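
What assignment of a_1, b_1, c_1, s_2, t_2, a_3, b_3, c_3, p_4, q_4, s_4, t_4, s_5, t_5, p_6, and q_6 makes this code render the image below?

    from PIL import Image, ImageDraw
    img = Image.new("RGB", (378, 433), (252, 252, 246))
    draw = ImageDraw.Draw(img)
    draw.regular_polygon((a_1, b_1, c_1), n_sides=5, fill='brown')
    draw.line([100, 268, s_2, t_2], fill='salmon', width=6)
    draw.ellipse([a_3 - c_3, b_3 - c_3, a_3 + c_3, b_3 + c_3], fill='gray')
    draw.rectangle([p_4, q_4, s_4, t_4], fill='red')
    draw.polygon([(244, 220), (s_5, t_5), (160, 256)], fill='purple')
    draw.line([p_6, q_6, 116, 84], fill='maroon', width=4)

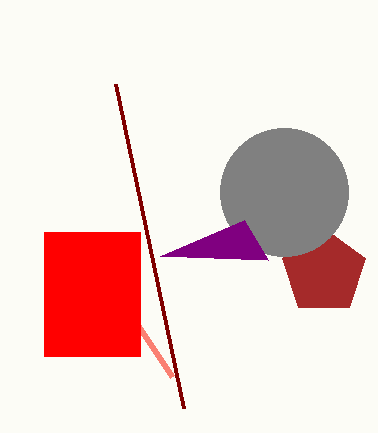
a_1 = 324
b_1 = 272
c_1 = 44
s_2 = 172
t_2 = 376
a_3 = 284
b_3 = 192
c_3 = 64
p_4 = 44
q_4 = 232
s_4 = 140
t_4 = 356
s_5 = 268
t_5 = 260
p_6 = 184
q_6 = 408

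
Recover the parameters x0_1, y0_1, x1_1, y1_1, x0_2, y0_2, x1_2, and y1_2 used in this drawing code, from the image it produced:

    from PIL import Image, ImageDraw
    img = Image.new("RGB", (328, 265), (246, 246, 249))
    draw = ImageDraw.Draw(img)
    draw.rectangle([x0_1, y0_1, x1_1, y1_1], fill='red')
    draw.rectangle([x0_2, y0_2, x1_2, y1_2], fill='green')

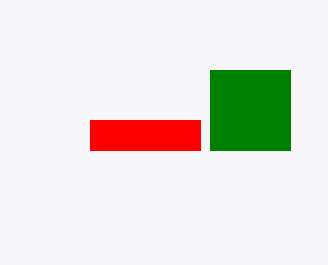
x0_1 = 90
y0_1 = 120
x1_1 = 200
y1_1 = 150
x0_2 = 210
y0_2 = 70
x1_2 = 290
y1_2 = 150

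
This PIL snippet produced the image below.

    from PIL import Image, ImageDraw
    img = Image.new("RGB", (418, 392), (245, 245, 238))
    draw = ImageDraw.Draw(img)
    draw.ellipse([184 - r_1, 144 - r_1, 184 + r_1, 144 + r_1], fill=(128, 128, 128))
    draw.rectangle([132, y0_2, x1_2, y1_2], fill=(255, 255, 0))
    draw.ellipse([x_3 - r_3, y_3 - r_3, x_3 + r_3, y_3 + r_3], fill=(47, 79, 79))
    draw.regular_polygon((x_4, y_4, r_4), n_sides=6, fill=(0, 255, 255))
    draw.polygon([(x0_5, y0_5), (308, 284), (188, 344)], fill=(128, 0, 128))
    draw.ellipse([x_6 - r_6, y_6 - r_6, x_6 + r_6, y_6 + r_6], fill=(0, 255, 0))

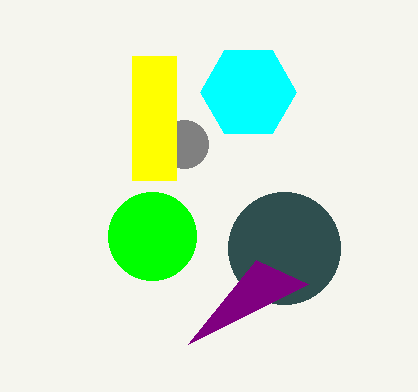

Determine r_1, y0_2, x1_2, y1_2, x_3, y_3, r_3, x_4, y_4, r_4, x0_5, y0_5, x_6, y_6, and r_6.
r_1 = 24
y0_2 = 56
x1_2 = 176
y1_2 = 180
x_3 = 284
y_3 = 248
r_3 = 56
x_4 = 248
y_4 = 92
r_4 = 48
x0_5 = 256
y0_5 = 260
x_6 = 152
y_6 = 236
r_6 = 44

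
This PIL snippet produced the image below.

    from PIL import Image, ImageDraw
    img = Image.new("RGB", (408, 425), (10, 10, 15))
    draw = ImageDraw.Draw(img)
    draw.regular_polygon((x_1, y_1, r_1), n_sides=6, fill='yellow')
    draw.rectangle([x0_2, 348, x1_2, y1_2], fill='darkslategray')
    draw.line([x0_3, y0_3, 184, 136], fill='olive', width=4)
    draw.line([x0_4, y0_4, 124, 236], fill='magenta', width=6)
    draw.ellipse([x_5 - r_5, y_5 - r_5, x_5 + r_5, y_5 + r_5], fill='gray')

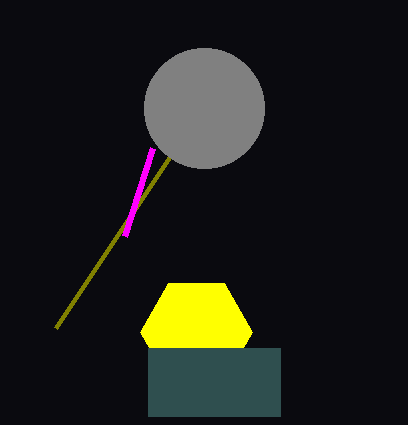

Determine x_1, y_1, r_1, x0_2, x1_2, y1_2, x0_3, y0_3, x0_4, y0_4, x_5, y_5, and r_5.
x_1 = 196, y_1 = 332, r_1 = 56, x0_2 = 148, x1_2 = 280, y1_2 = 416, x0_3 = 56, y0_3 = 328, x0_4 = 152, y0_4 = 148, x_5 = 204, y_5 = 108, r_5 = 60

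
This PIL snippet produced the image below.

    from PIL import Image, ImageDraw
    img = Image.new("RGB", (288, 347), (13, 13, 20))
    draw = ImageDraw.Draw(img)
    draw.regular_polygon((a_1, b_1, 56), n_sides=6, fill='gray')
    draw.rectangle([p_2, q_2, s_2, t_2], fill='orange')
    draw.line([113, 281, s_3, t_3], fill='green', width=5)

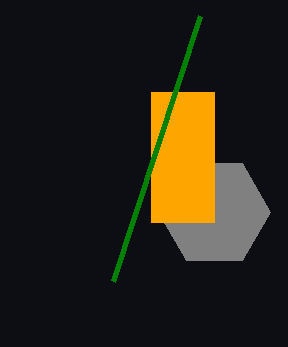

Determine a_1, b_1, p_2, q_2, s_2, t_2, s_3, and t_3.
a_1 = 214
b_1 = 212
p_2 = 151
q_2 = 92
s_2 = 214
t_2 = 222
s_3 = 200
t_3 = 16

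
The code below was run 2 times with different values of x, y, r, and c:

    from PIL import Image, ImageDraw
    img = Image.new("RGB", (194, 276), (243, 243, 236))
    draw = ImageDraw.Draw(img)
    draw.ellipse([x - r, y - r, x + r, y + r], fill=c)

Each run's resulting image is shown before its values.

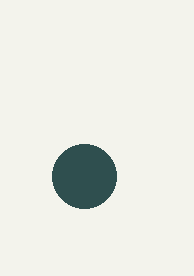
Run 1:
x = 84
y = 176
r = 32
c = 'darkslategray'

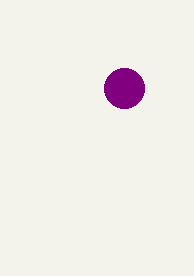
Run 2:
x = 124
y = 88
r = 20
c = 'purple'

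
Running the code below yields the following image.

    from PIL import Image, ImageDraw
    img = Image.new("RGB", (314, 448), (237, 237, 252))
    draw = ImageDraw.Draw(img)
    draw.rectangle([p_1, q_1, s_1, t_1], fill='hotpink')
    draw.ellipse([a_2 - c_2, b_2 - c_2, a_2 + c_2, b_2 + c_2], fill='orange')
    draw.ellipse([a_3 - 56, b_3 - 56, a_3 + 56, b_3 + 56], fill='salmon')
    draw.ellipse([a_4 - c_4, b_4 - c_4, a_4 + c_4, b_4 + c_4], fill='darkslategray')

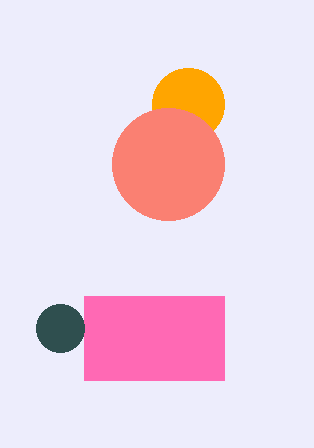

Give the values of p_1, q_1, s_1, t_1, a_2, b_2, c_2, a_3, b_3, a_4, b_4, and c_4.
p_1 = 84; q_1 = 296; s_1 = 224; t_1 = 380; a_2 = 188; b_2 = 104; c_2 = 36; a_3 = 168; b_3 = 164; a_4 = 60; b_4 = 328; c_4 = 24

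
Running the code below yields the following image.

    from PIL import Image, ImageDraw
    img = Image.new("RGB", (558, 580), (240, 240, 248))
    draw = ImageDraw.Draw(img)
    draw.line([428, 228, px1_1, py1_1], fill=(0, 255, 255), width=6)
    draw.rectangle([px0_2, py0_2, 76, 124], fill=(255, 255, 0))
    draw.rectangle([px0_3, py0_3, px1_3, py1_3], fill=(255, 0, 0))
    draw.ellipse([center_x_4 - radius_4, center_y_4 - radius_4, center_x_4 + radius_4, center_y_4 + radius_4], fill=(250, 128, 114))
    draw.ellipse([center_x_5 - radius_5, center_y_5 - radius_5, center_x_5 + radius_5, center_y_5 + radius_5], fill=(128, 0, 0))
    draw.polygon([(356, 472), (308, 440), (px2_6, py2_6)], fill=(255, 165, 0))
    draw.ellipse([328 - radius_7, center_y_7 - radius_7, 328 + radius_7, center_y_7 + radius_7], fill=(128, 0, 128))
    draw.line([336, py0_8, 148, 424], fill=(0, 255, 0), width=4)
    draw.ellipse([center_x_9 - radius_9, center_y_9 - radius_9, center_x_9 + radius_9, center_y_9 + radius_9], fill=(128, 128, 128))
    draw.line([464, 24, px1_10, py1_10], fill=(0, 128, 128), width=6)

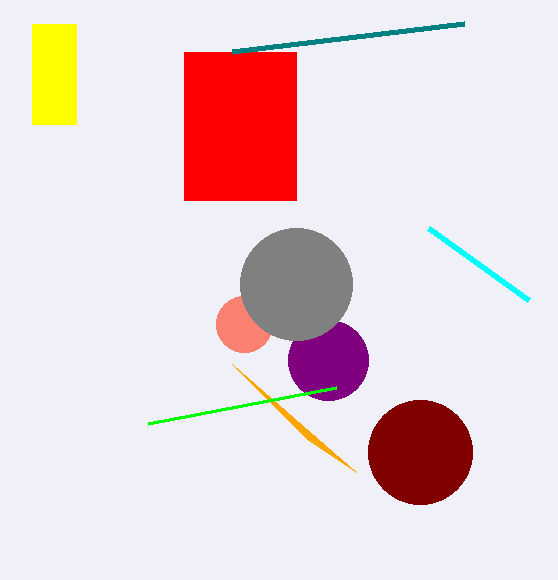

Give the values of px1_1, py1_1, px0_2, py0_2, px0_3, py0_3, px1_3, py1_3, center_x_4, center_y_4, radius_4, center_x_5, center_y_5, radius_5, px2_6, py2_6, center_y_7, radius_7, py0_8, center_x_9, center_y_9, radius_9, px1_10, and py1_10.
px1_1 = 528, py1_1 = 300, px0_2 = 32, py0_2 = 24, px0_3 = 184, py0_3 = 52, px1_3 = 296, py1_3 = 200, center_x_4 = 244, center_y_4 = 324, radius_4 = 28, center_x_5 = 420, center_y_5 = 452, radius_5 = 52, px2_6 = 232, py2_6 = 364, center_y_7 = 360, radius_7 = 40, py0_8 = 388, center_x_9 = 296, center_y_9 = 284, radius_9 = 56, px1_10 = 232, py1_10 = 52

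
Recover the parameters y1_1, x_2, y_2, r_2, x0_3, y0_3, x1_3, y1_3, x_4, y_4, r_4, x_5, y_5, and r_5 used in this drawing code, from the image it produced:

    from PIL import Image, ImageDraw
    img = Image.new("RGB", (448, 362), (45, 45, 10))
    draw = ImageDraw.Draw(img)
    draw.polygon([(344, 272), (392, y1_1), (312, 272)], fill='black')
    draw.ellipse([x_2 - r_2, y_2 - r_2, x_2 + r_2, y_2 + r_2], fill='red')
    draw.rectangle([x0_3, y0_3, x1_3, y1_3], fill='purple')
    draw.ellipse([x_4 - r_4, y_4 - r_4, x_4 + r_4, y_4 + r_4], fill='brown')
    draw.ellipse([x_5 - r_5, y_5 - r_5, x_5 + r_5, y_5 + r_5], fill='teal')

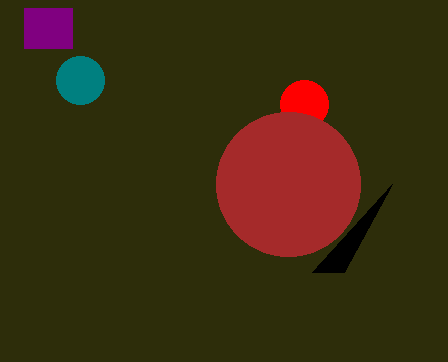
y1_1 = 184
x_2 = 304
y_2 = 104
r_2 = 24
x0_3 = 24
y0_3 = 8
x1_3 = 72
y1_3 = 48
x_4 = 288
y_4 = 184
r_4 = 72
x_5 = 80
y_5 = 80
r_5 = 24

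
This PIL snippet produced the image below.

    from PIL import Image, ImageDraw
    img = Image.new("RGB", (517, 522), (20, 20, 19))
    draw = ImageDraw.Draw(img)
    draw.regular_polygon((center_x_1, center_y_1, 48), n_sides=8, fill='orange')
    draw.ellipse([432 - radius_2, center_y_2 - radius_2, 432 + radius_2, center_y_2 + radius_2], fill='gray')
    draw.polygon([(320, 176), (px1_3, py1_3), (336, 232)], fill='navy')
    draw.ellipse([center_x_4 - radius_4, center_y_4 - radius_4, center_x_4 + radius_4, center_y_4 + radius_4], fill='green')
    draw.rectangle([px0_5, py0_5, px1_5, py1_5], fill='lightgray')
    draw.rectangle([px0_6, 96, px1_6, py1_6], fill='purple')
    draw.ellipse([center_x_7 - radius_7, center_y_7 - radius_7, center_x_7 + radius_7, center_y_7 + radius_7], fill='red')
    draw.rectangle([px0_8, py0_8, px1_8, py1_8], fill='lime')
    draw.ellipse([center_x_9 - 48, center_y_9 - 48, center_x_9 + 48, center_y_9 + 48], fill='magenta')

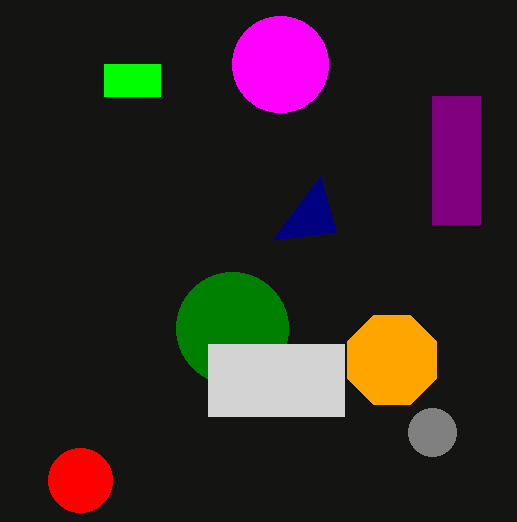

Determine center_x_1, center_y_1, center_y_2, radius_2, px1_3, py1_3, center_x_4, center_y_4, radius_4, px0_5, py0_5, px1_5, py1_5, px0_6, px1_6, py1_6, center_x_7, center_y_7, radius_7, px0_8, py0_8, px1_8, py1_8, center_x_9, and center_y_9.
center_x_1 = 392
center_y_1 = 360
center_y_2 = 432
radius_2 = 24
px1_3 = 272
py1_3 = 240
center_x_4 = 232
center_y_4 = 328
radius_4 = 56
px0_5 = 208
py0_5 = 344
px1_5 = 344
py1_5 = 416
px0_6 = 432
px1_6 = 480
py1_6 = 224
center_x_7 = 80
center_y_7 = 480
radius_7 = 32
px0_8 = 104
py0_8 = 64
px1_8 = 160
py1_8 = 96
center_x_9 = 280
center_y_9 = 64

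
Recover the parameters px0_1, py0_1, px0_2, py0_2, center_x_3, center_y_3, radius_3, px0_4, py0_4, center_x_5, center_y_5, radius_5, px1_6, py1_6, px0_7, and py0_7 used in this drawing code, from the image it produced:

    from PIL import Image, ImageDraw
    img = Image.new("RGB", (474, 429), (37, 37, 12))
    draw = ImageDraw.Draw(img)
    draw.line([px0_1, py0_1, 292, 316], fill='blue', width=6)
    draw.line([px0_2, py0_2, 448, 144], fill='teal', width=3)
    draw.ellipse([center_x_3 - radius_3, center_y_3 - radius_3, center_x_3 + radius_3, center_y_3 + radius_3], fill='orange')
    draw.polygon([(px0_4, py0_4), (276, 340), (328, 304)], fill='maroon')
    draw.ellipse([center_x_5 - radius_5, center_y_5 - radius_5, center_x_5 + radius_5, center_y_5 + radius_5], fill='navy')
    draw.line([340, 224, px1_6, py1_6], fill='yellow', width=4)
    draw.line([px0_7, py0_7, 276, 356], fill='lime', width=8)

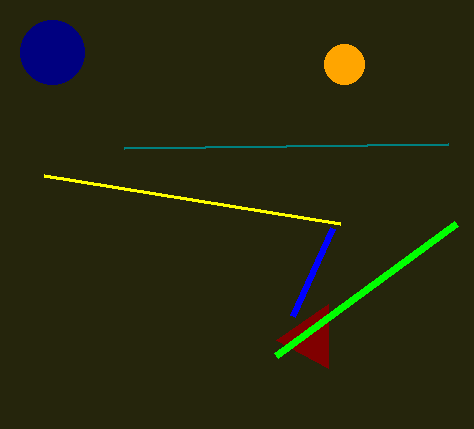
px0_1 = 332; py0_1 = 228; px0_2 = 124; py0_2 = 148; center_x_3 = 344; center_y_3 = 64; radius_3 = 20; px0_4 = 328; py0_4 = 368; center_x_5 = 52; center_y_5 = 52; radius_5 = 32; px1_6 = 44; py1_6 = 176; px0_7 = 456; py0_7 = 224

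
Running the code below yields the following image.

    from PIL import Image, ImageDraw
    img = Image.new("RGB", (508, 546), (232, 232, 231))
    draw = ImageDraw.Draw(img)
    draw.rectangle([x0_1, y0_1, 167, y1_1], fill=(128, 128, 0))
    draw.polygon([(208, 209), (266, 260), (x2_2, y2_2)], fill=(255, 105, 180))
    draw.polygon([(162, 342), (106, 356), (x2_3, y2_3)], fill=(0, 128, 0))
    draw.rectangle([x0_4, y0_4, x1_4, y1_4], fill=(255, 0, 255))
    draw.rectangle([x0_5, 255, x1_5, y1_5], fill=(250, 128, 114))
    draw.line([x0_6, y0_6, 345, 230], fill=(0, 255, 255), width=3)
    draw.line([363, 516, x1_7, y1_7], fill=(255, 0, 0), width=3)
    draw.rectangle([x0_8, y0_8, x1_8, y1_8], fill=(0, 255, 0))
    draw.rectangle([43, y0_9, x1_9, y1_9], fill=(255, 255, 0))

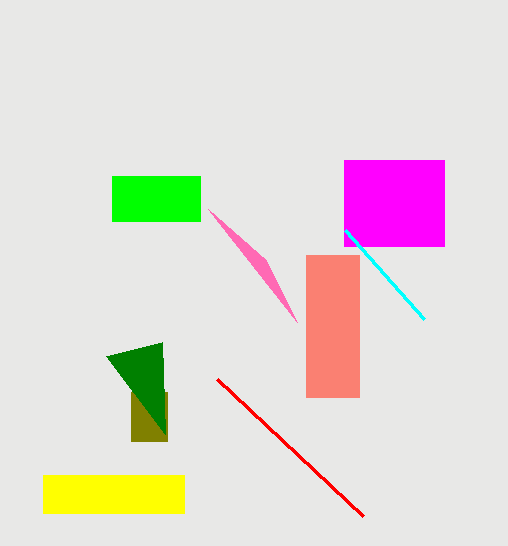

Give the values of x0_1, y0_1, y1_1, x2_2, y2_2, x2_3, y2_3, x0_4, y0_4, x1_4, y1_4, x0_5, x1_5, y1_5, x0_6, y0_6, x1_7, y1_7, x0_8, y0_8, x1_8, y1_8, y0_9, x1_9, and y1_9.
x0_1 = 131, y0_1 = 392, y1_1 = 441, x2_2 = 297, y2_2 = 322, x2_3 = 165, y2_3 = 434, x0_4 = 344, y0_4 = 160, x1_4 = 444, y1_4 = 246, x0_5 = 306, x1_5 = 359, y1_5 = 397, x0_6 = 424, y0_6 = 319, x1_7 = 217, y1_7 = 379, x0_8 = 112, y0_8 = 176, x1_8 = 200, y1_8 = 221, y0_9 = 475, x1_9 = 184, y1_9 = 513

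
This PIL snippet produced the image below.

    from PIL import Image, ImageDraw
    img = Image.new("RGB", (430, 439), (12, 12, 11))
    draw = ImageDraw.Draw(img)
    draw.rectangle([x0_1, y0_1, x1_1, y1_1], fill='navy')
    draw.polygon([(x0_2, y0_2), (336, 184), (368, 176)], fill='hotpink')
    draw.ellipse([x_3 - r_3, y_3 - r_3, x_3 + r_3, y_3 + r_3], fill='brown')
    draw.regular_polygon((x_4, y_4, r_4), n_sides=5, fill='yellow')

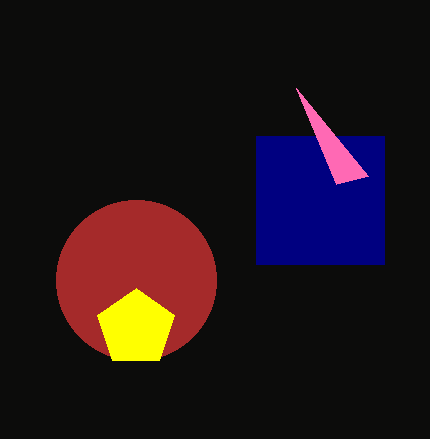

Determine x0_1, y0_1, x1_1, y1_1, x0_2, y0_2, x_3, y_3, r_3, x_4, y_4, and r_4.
x0_1 = 256; y0_1 = 136; x1_1 = 384; y1_1 = 264; x0_2 = 296; y0_2 = 88; x_3 = 136; y_3 = 280; r_3 = 80; x_4 = 136; y_4 = 328; r_4 = 40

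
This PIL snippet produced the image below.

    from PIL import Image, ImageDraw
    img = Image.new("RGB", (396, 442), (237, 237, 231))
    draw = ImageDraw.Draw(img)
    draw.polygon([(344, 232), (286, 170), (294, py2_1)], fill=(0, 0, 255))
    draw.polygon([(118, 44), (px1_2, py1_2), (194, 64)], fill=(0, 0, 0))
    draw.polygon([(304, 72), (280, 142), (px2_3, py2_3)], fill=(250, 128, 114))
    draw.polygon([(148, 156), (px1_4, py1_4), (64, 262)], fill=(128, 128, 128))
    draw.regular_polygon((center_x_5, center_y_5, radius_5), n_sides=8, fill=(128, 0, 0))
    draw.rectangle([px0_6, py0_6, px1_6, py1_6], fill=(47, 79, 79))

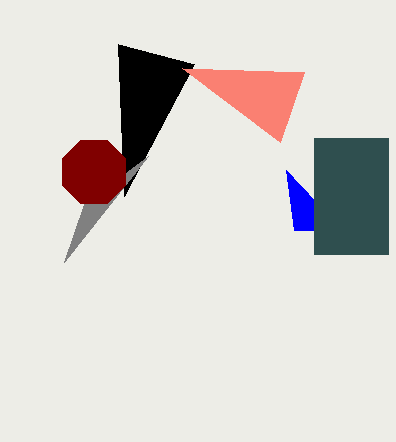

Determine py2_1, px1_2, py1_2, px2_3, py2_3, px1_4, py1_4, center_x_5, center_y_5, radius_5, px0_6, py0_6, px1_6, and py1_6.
py2_1 = 230, px1_2 = 124, py1_2 = 196, px2_3 = 182, py2_3 = 68, px1_4 = 84, py1_4 = 204, center_x_5 = 94, center_y_5 = 172, radius_5 = 34, px0_6 = 314, py0_6 = 138, px1_6 = 388, py1_6 = 254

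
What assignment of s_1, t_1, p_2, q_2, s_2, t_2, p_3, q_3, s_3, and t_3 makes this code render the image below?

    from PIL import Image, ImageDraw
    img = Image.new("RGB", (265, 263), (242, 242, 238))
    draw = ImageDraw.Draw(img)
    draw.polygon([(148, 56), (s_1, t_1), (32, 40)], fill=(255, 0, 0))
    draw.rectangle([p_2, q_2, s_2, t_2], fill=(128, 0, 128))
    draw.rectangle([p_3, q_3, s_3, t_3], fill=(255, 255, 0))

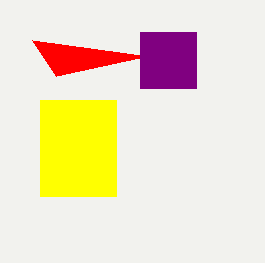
s_1 = 56; t_1 = 76; p_2 = 140; q_2 = 32; s_2 = 196; t_2 = 88; p_3 = 40; q_3 = 100; s_3 = 116; t_3 = 196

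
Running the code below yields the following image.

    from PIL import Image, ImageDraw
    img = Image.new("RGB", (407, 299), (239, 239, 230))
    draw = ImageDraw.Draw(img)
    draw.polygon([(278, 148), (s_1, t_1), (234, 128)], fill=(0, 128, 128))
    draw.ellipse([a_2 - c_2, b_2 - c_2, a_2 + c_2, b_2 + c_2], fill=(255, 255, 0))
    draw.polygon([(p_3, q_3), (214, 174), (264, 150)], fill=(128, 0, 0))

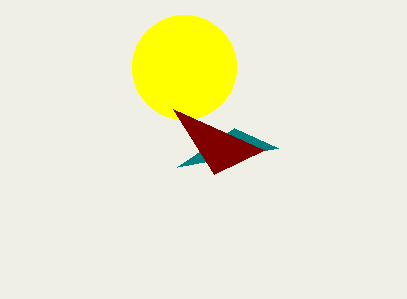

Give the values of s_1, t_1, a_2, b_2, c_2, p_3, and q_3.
s_1 = 177; t_1 = 167; a_2 = 184; b_2 = 67; c_2 = 52; p_3 = 173; q_3 = 109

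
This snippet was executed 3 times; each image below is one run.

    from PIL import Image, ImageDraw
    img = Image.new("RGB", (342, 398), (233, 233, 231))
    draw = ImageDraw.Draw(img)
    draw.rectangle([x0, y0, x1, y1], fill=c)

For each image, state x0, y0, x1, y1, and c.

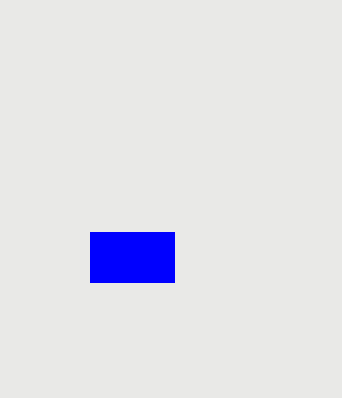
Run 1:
x0 = 90, y0 = 232, x1 = 174, y1 = 282, c = 'blue'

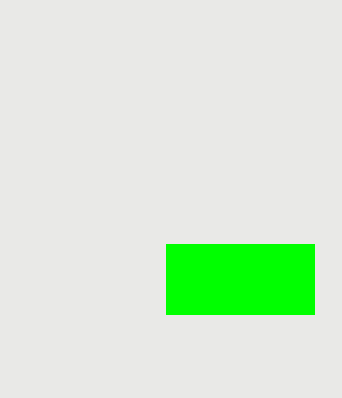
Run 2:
x0 = 166; y0 = 244; x1 = 314; y1 = 314; c = 'lime'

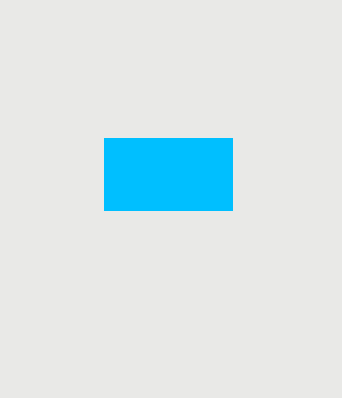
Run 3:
x0 = 104; y0 = 138; x1 = 232; y1 = 210; c = 'deepskyblue'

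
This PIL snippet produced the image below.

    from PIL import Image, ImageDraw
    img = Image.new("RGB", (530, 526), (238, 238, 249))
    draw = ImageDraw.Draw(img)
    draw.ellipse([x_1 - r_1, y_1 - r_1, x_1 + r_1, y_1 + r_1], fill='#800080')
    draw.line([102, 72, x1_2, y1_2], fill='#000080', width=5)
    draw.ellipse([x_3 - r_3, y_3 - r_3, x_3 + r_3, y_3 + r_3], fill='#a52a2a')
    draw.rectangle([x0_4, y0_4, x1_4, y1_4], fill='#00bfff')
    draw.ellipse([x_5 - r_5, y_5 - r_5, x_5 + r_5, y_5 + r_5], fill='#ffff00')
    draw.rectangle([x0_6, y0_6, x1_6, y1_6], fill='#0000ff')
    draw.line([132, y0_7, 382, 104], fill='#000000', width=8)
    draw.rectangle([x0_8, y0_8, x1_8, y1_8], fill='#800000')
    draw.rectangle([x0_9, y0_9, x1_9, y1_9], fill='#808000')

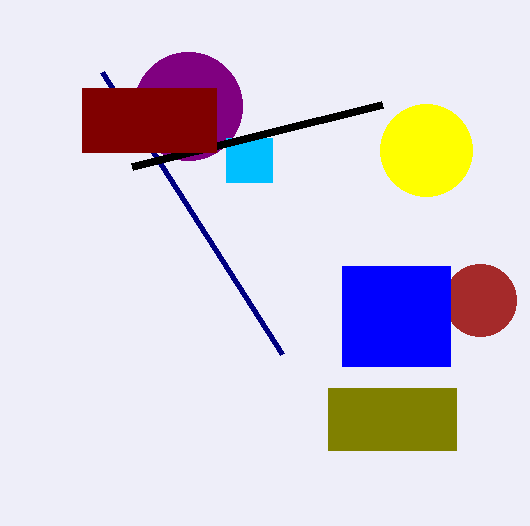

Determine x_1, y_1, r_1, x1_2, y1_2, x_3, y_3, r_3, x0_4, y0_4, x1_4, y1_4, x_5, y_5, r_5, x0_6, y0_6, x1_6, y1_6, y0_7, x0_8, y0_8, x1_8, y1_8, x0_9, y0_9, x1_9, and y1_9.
x_1 = 188; y_1 = 106; r_1 = 54; x1_2 = 282; y1_2 = 354; x_3 = 480; y_3 = 300; r_3 = 36; x0_4 = 226; y0_4 = 138; x1_4 = 272; y1_4 = 182; x_5 = 426; y_5 = 150; r_5 = 46; x0_6 = 342; y0_6 = 266; x1_6 = 450; y1_6 = 366; y0_7 = 166; x0_8 = 82; y0_8 = 88; x1_8 = 216; y1_8 = 152; x0_9 = 328; y0_9 = 388; x1_9 = 456; y1_9 = 450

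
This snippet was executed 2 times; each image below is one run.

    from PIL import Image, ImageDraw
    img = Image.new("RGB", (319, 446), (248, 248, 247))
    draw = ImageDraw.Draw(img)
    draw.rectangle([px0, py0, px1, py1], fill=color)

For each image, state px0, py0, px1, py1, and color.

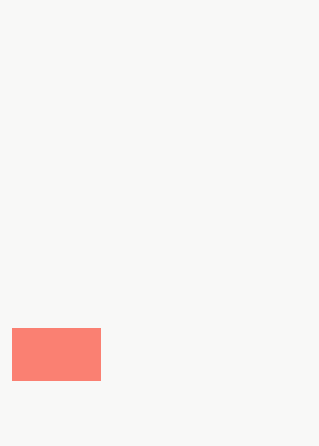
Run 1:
px0 = 12; py0 = 328; px1 = 100; py1 = 380; color = 'salmon'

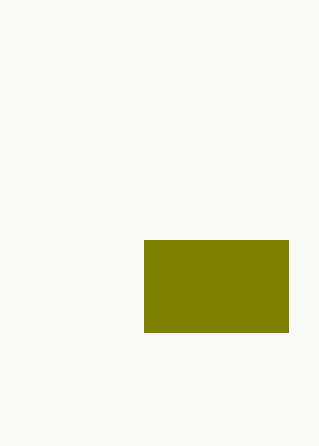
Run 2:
px0 = 144
py0 = 240
px1 = 288
py1 = 332
color = 'olive'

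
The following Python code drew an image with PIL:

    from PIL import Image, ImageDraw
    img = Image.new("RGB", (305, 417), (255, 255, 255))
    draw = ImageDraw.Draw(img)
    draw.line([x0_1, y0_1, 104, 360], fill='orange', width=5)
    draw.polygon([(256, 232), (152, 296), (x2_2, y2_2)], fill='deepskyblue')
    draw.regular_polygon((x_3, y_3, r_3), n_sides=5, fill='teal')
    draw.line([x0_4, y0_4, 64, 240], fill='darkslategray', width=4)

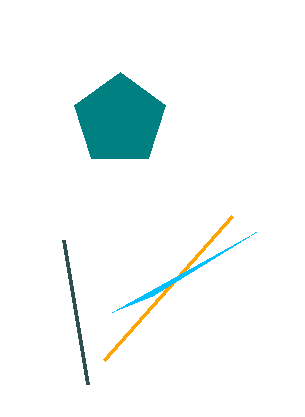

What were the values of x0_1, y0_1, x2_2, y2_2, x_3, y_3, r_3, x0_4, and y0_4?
x0_1 = 232; y0_1 = 216; x2_2 = 112; y2_2 = 312; x_3 = 120; y_3 = 120; r_3 = 48; x0_4 = 88; y0_4 = 384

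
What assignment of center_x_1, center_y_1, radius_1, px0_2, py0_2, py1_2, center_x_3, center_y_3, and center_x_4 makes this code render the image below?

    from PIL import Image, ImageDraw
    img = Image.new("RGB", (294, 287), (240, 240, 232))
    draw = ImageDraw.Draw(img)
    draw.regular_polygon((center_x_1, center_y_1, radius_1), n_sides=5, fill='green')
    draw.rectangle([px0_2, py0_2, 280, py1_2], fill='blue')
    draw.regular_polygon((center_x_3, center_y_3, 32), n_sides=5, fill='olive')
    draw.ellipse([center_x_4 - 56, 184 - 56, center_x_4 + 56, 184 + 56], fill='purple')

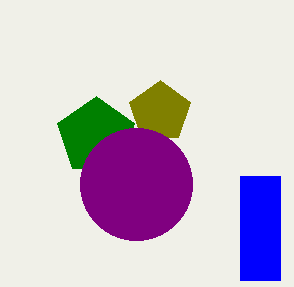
center_x_1 = 96; center_y_1 = 136; radius_1 = 40; px0_2 = 240; py0_2 = 176; py1_2 = 280; center_x_3 = 160; center_y_3 = 112; center_x_4 = 136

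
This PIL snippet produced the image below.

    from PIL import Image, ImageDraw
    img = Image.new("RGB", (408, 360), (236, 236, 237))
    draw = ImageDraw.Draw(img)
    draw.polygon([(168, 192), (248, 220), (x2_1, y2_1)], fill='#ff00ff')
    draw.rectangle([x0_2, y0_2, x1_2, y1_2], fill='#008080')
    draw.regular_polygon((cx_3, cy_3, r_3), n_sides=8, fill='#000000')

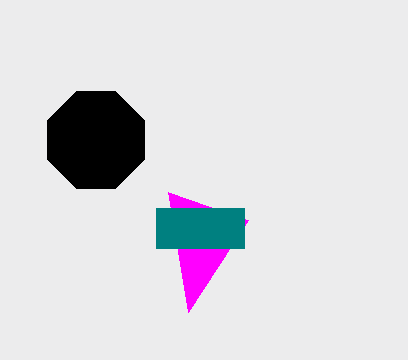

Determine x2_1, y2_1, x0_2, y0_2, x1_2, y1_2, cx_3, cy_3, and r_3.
x2_1 = 188
y2_1 = 312
x0_2 = 156
y0_2 = 208
x1_2 = 244
y1_2 = 248
cx_3 = 96
cy_3 = 140
r_3 = 52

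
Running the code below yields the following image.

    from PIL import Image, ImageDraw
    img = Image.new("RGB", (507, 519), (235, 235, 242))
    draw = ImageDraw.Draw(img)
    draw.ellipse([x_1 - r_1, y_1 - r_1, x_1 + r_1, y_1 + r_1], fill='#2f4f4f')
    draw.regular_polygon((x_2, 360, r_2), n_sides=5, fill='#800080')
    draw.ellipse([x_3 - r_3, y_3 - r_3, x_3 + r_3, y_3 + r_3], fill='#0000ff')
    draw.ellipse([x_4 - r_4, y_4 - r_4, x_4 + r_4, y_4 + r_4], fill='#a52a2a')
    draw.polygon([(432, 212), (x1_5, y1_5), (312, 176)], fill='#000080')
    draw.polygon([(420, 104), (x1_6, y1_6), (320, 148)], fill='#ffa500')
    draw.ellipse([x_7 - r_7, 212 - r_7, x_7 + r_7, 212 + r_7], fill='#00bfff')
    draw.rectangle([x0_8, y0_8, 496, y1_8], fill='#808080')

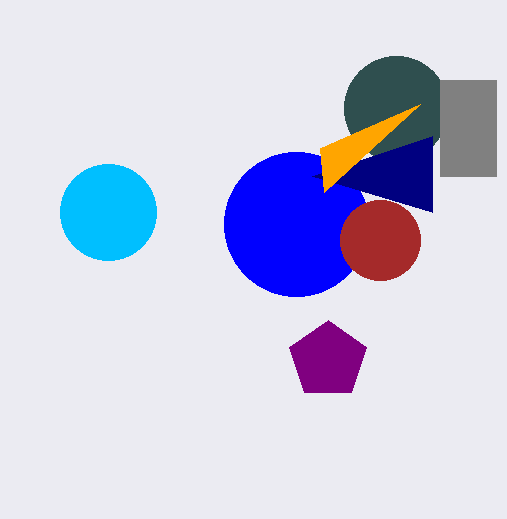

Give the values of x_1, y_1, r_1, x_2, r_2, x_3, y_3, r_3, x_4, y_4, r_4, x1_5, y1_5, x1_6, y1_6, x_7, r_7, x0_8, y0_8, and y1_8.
x_1 = 396, y_1 = 108, r_1 = 52, x_2 = 328, r_2 = 40, x_3 = 296, y_3 = 224, r_3 = 72, x_4 = 380, y_4 = 240, r_4 = 40, x1_5 = 432, y1_5 = 136, x1_6 = 324, y1_6 = 192, x_7 = 108, r_7 = 48, x0_8 = 440, y0_8 = 80, y1_8 = 176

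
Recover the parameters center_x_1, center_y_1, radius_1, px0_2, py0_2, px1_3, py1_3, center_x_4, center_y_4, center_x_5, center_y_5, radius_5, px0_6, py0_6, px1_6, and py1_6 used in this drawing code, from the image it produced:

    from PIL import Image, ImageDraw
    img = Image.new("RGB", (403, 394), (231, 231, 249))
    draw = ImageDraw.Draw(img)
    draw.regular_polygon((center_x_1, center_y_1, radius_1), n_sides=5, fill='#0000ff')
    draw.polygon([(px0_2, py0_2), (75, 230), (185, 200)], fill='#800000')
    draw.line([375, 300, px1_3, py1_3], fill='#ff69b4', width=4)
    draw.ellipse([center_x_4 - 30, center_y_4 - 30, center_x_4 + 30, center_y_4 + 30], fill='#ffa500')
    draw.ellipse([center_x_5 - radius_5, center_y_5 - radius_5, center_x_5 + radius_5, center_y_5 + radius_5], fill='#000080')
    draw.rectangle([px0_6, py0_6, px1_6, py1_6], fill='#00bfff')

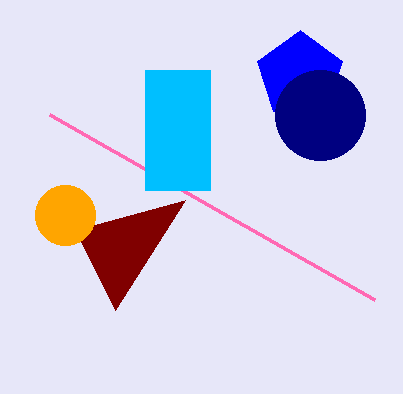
center_x_1 = 300, center_y_1 = 75, radius_1 = 45, px0_2 = 115, py0_2 = 310, px1_3 = 50, py1_3 = 115, center_x_4 = 65, center_y_4 = 215, center_x_5 = 320, center_y_5 = 115, radius_5 = 45, px0_6 = 145, py0_6 = 70, px1_6 = 210, py1_6 = 190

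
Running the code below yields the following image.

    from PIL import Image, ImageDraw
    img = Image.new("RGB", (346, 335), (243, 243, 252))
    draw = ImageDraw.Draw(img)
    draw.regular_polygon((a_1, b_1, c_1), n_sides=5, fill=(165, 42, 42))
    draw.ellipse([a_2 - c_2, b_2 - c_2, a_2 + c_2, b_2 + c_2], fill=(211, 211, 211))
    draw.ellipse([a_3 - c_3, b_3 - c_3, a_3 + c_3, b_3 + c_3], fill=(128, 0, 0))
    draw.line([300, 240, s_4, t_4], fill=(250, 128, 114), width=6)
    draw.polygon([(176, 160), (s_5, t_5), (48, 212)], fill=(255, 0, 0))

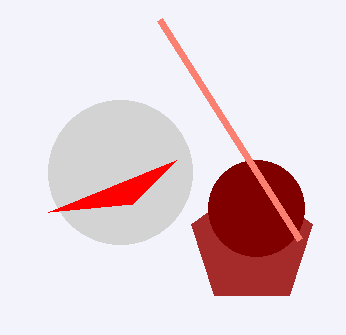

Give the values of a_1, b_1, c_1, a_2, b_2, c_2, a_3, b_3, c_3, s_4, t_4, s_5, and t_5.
a_1 = 252, b_1 = 244, c_1 = 64, a_2 = 120, b_2 = 172, c_2 = 72, a_3 = 256, b_3 = 208, c_3 = 48, s_4 = 160, t_4 = 20, s_5 = 132, t_5 = 204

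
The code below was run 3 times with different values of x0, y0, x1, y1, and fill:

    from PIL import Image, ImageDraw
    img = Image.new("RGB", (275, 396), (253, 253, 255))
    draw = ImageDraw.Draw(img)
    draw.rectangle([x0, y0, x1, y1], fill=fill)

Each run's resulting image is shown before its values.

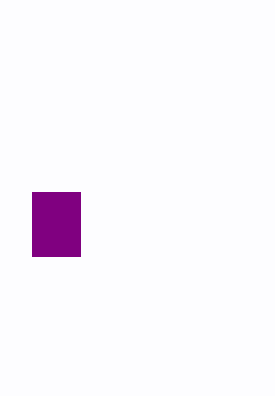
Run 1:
x0 = 32, y0 = 192, x1 = 80, y1 = 256, fill = 'purple'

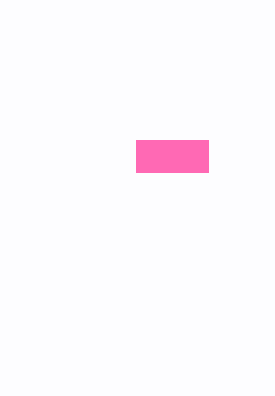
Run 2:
x0 = 136
y0 = 140
x1 = 208
y1 = 172
fill = 'hotpink'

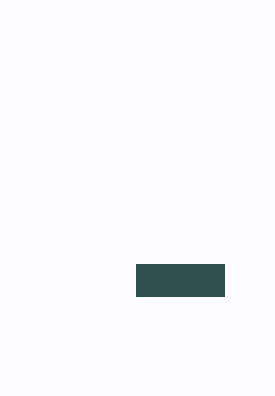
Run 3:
x0 = 136; y0 = 264; x1 = 224; y1 = 296; fill = 'darkslategray'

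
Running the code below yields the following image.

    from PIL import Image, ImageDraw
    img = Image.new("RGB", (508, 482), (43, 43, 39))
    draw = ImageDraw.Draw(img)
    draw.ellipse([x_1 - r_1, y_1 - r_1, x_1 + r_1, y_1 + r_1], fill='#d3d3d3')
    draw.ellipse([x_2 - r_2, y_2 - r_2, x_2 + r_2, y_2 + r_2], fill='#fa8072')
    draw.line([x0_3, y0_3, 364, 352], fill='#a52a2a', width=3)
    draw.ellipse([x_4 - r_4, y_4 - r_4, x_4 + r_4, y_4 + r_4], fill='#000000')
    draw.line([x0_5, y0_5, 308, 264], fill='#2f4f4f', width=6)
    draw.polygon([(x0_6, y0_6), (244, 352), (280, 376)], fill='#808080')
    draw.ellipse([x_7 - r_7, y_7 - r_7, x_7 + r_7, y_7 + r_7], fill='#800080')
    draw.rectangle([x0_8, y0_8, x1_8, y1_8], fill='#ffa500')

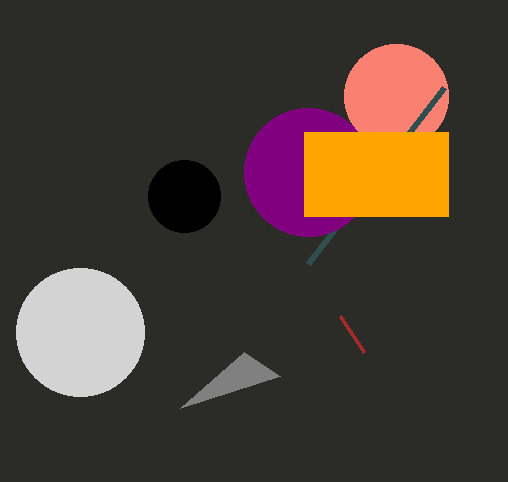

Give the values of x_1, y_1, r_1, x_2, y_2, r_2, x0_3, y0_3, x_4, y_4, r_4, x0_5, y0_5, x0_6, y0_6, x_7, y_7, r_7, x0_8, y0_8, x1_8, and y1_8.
x_1 = 80; y_1 = 332; r_1 = 64; x_2 = 396; y_2 = 96; r_2 = 52; x0_3 = 340; y0_3 = 316; x_4 = 184; y_4 = 196; r_4 = 36; x0_5 = 444; y0_5 = 88; x0_6 = 180; y0_6 = 408; x_7 = 308; y_7 = 172; r_7 = 64; x0_8 = 304; y0_8 = 132; x1_8 = 448; y1_8 = 216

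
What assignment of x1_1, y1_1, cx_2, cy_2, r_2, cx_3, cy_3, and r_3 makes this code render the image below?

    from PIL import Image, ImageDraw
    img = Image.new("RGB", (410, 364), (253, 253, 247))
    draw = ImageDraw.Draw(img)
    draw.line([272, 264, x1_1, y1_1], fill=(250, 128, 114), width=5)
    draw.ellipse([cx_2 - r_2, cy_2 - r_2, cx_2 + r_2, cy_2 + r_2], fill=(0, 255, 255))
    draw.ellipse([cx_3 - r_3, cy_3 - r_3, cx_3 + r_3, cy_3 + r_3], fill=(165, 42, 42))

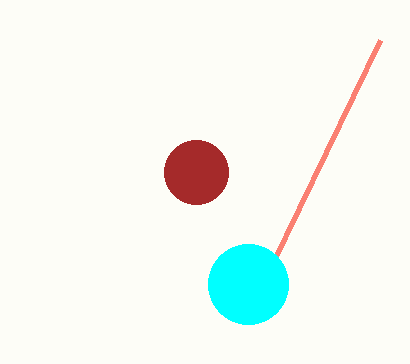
x1_1 = 380; y1_1 = 40; cx_2 = 248; cy_2 = 284; r_2 = 40; cx_3 = 196; cy_3 = 172; r_3 = 32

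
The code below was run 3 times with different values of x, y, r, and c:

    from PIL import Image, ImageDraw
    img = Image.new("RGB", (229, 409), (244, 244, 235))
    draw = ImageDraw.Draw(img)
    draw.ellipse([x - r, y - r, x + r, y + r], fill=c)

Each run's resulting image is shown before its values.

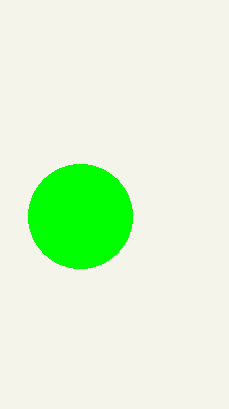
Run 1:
x = 80
y = 216
r = 52
c = 'lime'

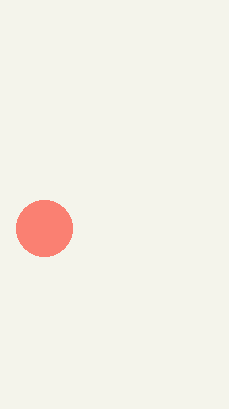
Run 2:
x = 44, y = 228, r = 28, c = 'salmon'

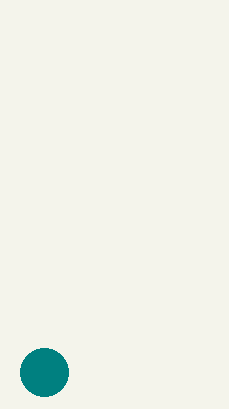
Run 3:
x = 44; y = 372; r = 24; c = 'teal'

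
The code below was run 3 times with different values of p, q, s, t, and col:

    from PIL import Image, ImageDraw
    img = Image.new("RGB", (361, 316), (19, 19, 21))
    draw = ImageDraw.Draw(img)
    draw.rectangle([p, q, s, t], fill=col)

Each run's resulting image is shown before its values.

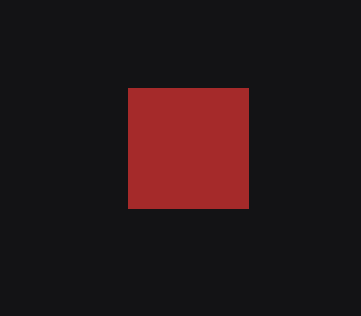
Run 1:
p = 128; q = 88; s = 248; t = 208; col = 'brown'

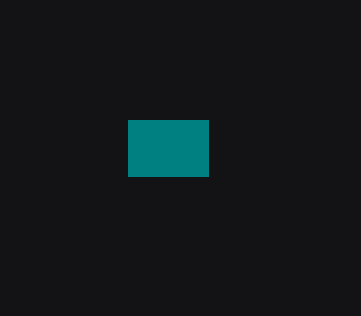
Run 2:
p = 128
q = 120
s = 208
t = 176
col = 'teal'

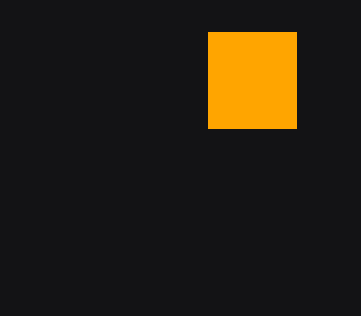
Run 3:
p = 208; q = 32; s = 296; t = 128; col = 'orange'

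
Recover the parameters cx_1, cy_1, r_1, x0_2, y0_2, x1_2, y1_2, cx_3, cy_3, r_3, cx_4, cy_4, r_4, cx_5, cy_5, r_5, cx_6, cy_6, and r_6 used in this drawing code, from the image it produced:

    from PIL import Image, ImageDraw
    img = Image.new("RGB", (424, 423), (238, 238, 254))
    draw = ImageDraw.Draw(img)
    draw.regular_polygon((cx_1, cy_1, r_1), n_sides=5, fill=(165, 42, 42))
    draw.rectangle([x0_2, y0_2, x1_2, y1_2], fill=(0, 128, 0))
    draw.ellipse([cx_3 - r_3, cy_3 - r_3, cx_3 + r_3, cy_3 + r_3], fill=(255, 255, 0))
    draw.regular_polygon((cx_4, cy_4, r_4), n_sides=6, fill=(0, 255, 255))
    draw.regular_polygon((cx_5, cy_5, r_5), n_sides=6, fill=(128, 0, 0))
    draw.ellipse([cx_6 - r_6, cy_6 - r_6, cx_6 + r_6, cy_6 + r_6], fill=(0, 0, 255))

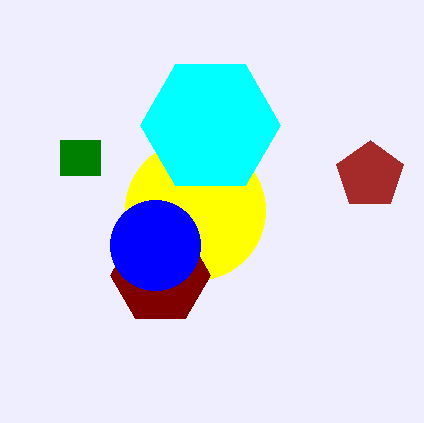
cx_1 = 370, cy_1 = 175, r_1 = 35, x0_2 = 60, y0_2 = 140, x1_2 = 100, y1_2 = 175, cx_3 = 195, cy_3 = 210, r_3 = 70, cx_4 = 210, cy_4 = 125, r_4 = 70, cx_5 = 160, cy_5 = 275, r_5 = 50, cx_6 = 155, cy_6 = 245, r_6 = 45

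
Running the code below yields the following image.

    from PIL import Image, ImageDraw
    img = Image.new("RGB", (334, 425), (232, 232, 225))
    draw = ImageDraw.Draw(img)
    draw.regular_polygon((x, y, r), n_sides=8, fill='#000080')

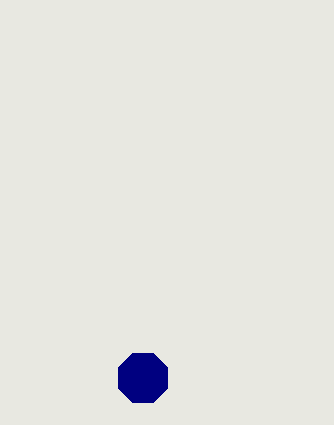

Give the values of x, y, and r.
x = 143
y = 378
r = 27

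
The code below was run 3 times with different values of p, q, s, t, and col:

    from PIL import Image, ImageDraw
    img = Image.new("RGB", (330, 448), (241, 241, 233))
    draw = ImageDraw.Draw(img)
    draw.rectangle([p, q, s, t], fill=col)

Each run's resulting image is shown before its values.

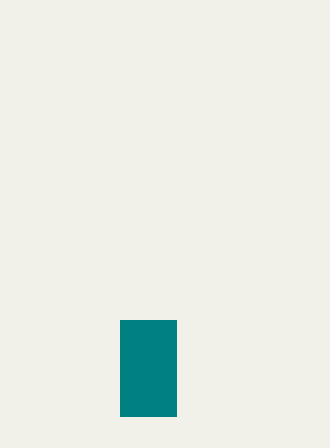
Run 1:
p = 120
q = 320
s = 176
t = 416
col = 'teal'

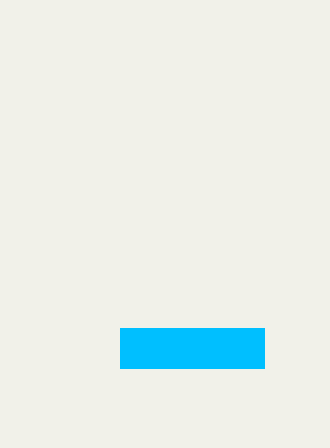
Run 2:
p = 120; q = 328; s = 264; t = 368; col = 'deepskyblue'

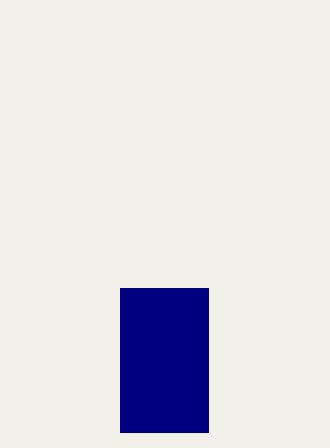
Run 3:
p = 120; q = 288; s = 208; t = 432; col = 'navy'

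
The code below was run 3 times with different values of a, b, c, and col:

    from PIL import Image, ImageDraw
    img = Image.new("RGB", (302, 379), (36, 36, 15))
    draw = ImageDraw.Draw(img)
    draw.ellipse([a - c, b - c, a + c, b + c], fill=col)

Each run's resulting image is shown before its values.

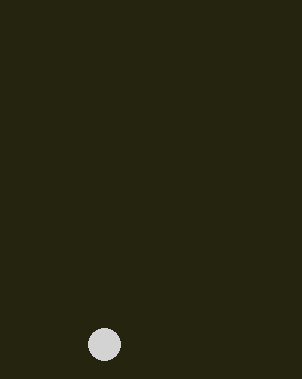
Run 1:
a = 104, b = 344, c = 16, col = 'lightgray'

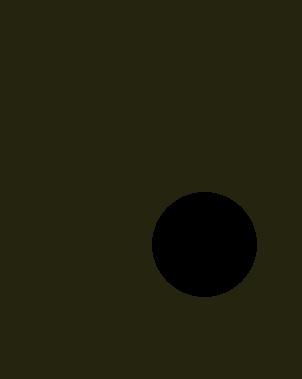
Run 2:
a = 204
b = 244
c = 52
col = 'black'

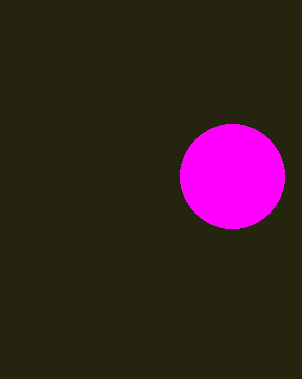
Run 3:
a = 232
b = 176
c = 52
col = 'magenta'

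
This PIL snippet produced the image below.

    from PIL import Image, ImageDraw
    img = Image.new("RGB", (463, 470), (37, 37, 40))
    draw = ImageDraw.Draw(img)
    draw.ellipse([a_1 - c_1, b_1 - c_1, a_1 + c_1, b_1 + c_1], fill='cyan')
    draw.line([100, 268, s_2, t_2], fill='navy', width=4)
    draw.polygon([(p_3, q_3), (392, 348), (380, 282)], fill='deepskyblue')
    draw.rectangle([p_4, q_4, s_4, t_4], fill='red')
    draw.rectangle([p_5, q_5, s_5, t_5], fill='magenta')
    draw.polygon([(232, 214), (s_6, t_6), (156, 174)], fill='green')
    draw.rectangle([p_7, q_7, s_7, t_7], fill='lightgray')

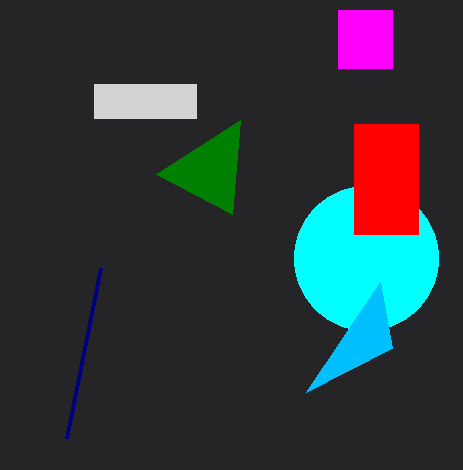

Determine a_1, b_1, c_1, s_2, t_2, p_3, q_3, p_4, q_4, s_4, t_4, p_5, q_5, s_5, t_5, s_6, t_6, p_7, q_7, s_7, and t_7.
a_1 = 366, b_1 = 258, c_1 = 72, s_2 = 66, t_2 = 438, p_3 = 306, q_3 = 392, p_4 = 354, q_4 = 124, s_4 = 418, t_4 = 234, p_5 = 338, q_5 = 10, s_5 = 392, t_5 = 68, s_6 = 240, t_6 = 120, p_7 = 94, q_7 = 84, s_7 = 196, t_7 = 118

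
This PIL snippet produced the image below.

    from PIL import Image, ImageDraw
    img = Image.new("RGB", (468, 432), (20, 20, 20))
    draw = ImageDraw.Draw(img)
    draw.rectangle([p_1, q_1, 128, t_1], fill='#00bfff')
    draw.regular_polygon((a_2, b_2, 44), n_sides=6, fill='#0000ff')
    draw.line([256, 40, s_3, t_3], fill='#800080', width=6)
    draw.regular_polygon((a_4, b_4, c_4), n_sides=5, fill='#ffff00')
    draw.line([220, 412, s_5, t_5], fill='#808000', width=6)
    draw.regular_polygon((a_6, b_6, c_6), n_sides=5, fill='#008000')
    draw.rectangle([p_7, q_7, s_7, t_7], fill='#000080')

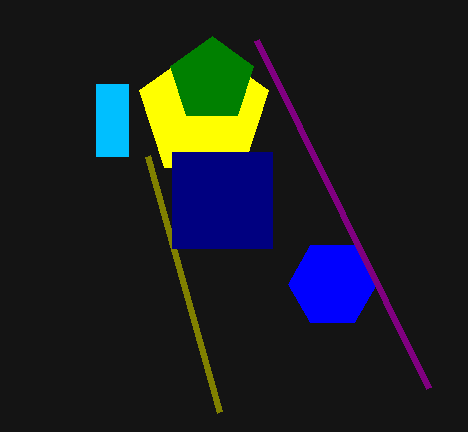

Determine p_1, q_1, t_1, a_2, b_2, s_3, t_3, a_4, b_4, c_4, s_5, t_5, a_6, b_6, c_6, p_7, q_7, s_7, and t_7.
p_1 = 96, q_1 = 84, t_1 = 156, a_2 = 332, b_2 = 284, s_3 = 428, t_3 = 388, a_4 = 204, b_4 = 112, c_4 = 68, s_5 = 148, t_5 = 156, a_6 = 212, b_6 = 80, c_6 = 44, p_7 = 172, q_7 = 152, s_7 = 272, t_7 = 248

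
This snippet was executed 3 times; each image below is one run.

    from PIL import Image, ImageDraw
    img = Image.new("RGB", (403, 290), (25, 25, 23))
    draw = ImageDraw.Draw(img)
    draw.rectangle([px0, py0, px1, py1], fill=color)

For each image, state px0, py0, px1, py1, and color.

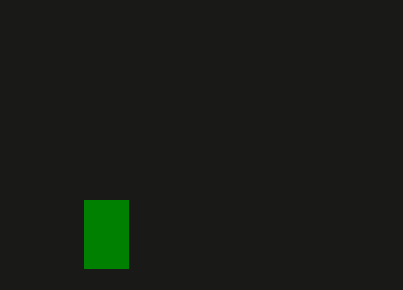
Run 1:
px0 = 84, py0 = 200, px1 = 128, py1 = 268, color = 'green'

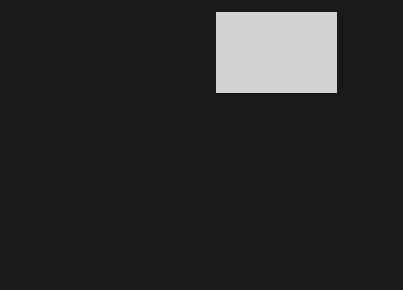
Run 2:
px0 = 216, py0 = 12, px1 = 336, py1 = 92, color = 'lightgray'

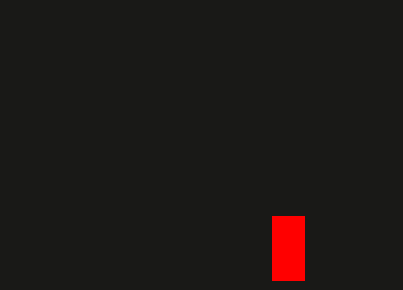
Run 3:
px0 = 272, py0 = 216, px1 = 304, py1 = 280, color = 'red'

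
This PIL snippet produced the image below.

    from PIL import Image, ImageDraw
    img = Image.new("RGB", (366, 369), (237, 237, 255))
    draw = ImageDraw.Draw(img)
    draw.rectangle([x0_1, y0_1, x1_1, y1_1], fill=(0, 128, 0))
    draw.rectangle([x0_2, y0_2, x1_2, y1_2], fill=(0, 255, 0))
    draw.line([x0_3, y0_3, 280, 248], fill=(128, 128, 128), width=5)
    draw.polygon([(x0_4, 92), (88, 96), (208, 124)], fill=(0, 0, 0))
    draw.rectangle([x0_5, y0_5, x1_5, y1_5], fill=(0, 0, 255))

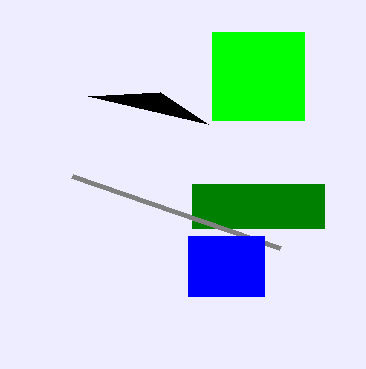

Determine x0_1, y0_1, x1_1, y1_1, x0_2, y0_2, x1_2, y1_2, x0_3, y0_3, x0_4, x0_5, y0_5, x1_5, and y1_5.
x0_1 = 192; y0_1 = 184; x1_1 = 324; y1_1 = 228; x0_2 = 212; y0_2 = 32; x1_2 = 304; y1_2 = 120; x0_3 = 72; y0_3 = 176; x0_4 = 160; x0_5 = 188; y0_5 = 236; x1_5 = 264; y1_5 = 296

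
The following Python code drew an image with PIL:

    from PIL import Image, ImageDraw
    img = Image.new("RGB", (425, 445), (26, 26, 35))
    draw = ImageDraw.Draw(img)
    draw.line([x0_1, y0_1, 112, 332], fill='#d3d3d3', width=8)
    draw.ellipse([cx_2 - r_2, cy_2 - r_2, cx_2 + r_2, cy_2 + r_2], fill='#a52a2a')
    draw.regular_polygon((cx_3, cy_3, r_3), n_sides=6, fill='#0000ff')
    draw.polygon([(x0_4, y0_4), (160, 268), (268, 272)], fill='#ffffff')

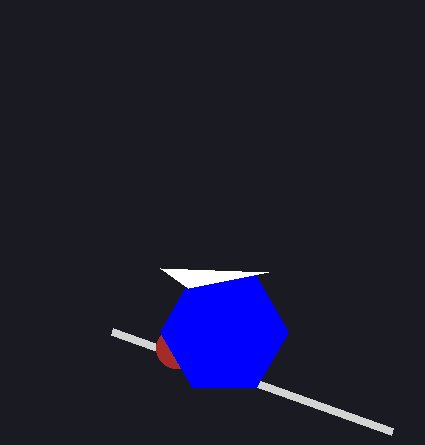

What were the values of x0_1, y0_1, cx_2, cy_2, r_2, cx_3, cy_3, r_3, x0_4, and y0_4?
x0_1 = 392; y0_1 = 432; cx_2 = 176; cy_2 = 348; r_2 = 20; cx_3 = 224; cy_3 = 332; r_3 = 64; x0_4 = 188; y0_4 = 288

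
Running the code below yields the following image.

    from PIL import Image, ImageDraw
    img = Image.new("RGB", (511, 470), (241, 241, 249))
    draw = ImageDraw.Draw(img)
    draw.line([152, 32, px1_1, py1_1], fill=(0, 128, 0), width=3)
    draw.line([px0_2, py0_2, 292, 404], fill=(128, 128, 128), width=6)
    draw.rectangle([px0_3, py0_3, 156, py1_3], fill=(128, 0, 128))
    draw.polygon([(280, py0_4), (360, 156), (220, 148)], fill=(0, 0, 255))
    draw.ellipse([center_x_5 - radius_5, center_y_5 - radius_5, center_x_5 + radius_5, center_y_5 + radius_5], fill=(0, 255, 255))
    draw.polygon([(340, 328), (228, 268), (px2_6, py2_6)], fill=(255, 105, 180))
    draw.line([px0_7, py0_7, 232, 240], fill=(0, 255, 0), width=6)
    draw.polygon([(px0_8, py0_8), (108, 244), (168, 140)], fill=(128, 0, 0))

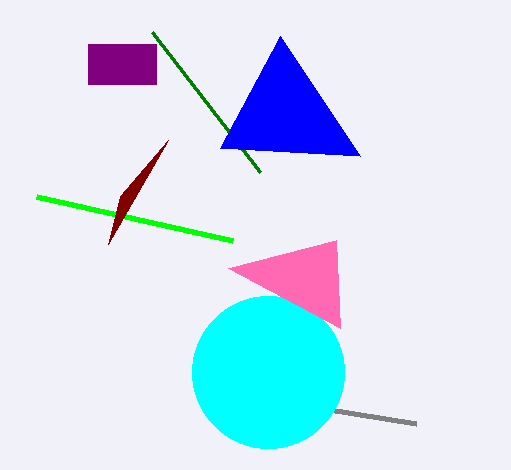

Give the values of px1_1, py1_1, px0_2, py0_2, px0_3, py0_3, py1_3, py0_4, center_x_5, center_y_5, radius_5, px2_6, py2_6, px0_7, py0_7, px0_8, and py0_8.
px1_1 = 260; py1_1 = 172; px0_2 = 416; py0_2 = 424; px0_3 = 88; py0_3 = 44; py1_3 = 84; py0_4 = 36; center_x_5 = 268; center_y_5 = 372; radius_5 = 76; px2_6 = 336; py2_6 = 240; px0_7 = 36; py0_7 = 196; px0_8 = 120; py0_8 = 196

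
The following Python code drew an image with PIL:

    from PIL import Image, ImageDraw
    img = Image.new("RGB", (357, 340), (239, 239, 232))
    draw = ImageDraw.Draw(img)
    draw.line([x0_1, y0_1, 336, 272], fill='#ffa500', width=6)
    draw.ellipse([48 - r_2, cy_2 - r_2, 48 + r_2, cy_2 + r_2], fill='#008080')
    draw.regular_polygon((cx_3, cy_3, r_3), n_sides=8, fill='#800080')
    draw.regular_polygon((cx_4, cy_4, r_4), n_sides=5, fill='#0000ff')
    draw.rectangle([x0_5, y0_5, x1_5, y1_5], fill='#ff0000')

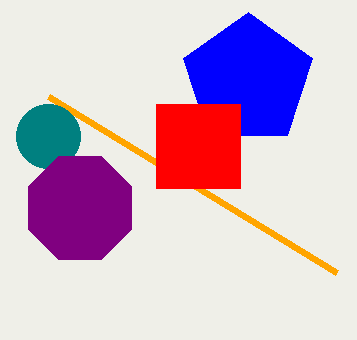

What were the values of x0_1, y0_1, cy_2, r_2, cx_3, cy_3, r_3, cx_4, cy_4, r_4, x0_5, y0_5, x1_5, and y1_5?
x0_1 = 48
y0_1 = 96
cy_2 = 136
r_2 = 32
cx_3 = 80
cy_3 = 208
r_3 = 56
cx_4 = 248
cy_4 = 80
r_4 = 68
x0_5 = 156
y0_5 = 104
x1_5 = 240
y1_5 = 188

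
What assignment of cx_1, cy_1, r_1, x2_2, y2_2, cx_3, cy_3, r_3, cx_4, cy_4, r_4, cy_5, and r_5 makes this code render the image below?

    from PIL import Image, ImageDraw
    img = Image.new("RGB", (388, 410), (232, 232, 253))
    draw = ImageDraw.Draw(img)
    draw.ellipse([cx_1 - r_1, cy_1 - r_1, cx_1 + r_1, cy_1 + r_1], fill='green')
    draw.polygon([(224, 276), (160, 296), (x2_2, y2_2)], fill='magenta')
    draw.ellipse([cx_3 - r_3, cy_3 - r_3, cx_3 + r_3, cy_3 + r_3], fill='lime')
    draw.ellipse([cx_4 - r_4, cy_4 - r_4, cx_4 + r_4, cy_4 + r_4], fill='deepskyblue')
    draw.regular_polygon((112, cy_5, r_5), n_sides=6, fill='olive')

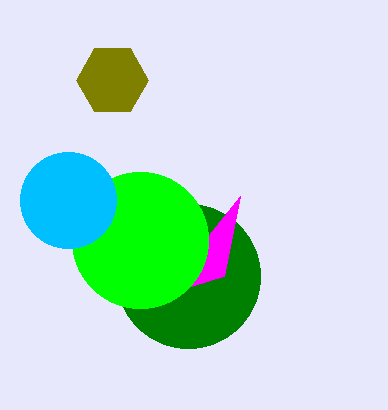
cx_1 = 188; cy_1 = 276; r_1 = 72; x2_2 = 240; y2_2 = 196; cx_3 = 140; cy_3 = 240; r_3 = 68; cx_4 = 68; cy_4 = 200; r_4 = 48; cy_5 = 80; r_5 = 36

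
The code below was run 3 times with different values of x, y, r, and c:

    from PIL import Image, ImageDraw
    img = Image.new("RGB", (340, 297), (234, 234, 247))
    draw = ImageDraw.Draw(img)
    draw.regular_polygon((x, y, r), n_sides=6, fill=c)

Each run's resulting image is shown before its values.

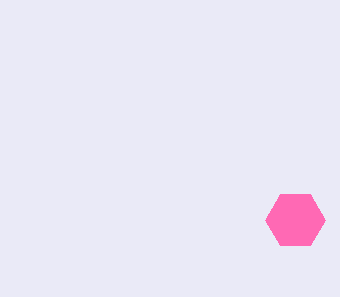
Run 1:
x = 295; y = 220; r = 30; c = 'hotpink'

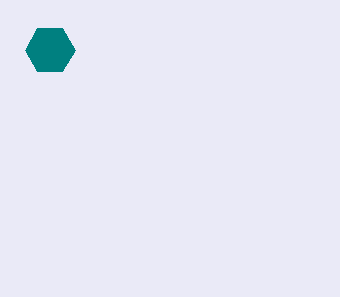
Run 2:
x = 50
y = 50
r = 25
c = 'teal'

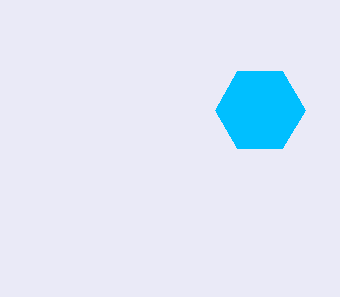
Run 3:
x = 260; y = 110; r = 45; c = 'deepskyblue'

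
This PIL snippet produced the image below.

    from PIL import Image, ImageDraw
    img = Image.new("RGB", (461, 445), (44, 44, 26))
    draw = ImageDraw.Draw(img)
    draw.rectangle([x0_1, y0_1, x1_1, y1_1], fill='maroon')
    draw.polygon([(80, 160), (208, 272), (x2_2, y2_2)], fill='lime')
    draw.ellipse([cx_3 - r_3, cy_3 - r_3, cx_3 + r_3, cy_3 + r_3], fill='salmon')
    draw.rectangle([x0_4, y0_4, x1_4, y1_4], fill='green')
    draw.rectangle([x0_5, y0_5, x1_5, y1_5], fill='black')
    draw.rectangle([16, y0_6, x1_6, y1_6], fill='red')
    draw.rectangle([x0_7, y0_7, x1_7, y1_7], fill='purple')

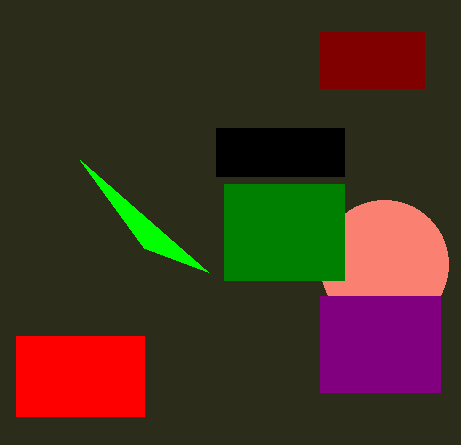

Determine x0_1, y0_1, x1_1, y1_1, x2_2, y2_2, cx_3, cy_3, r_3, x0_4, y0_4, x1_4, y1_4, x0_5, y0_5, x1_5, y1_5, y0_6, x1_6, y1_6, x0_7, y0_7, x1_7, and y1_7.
x0_1 = 320, y0_1 = 32, x1_1 = 424, y1_1 = 88, x2_2 = 144, y2_2 = 248, cx_3 = 384, cy_3 = 264, r_3 = 64, x0_4 = 224, y0_4 = 184, x1_4 = 344, y1_4 = 280, x0_5 = 216, y0_5 = 128, x1_5 = 344, y1_5 = 176, y0_6 = 336, x1_6 = 144, y1_6 = 416, x0_7 = 320, y0_7 = 296, x1_7 = 440, y1_7 = 392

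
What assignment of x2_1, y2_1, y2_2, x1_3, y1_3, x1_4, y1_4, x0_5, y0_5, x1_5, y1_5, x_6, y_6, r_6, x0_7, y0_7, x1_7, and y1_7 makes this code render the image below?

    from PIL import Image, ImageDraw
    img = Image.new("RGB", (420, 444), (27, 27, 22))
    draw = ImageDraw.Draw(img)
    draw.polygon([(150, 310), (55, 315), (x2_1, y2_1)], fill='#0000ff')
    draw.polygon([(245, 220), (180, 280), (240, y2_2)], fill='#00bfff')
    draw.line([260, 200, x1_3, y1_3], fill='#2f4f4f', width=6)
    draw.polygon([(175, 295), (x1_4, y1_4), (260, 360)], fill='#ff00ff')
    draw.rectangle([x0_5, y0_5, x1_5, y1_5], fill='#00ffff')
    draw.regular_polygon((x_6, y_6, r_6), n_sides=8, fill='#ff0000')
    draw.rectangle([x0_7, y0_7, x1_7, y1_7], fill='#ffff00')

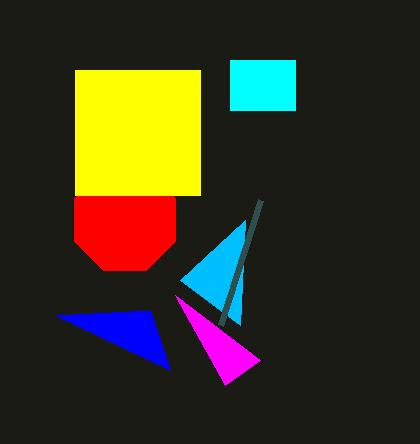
x2_1 = 170, y2_1 = 370, y2_2 = 325, x1_3 = 220, y1_3 = 325, x1_4 = 225, y1_4 = 385, x0_5 = 230, y0_5 = 60, x1_5 = 295, y1_5 = 110, x_6 = 125, y_6 = 220, r_6 = 55, x0_7 = 75, y0_7 = 70, x1_7 = 200, y1_7 = 195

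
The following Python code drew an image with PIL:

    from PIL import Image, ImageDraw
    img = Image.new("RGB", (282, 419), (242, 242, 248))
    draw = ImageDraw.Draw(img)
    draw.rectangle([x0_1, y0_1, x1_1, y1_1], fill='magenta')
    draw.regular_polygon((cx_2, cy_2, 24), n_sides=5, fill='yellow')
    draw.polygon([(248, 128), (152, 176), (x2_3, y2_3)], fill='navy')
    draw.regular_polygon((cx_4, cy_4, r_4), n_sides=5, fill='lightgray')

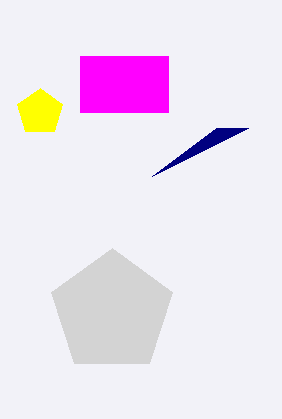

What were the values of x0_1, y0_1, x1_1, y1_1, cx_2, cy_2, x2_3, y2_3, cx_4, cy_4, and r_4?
x0_1 = 80, y0_1 = 56, x1_1 = 168, y1_1 = 112, cx_2 = 40, cy_2 = 112, x2_3 = 216, y2_3 = 128, cx_4 = 112, cy_4 = 312, r_4 = 64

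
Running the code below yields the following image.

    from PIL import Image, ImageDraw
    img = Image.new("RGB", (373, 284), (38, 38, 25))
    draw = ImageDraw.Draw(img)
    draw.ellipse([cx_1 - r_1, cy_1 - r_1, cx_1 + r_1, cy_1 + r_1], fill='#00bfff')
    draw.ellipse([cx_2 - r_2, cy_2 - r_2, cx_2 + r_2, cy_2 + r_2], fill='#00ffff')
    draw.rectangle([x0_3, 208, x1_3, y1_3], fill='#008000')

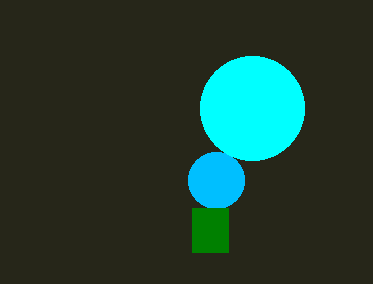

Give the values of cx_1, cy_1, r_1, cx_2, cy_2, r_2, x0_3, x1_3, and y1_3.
cx_1 = 216
cy_1 = 180
r_1 = 28
cx_2 = 252
cy_2 = 108
r_2 = 52
x0_3 = 192
x1_3 = 228
y1_3 = 252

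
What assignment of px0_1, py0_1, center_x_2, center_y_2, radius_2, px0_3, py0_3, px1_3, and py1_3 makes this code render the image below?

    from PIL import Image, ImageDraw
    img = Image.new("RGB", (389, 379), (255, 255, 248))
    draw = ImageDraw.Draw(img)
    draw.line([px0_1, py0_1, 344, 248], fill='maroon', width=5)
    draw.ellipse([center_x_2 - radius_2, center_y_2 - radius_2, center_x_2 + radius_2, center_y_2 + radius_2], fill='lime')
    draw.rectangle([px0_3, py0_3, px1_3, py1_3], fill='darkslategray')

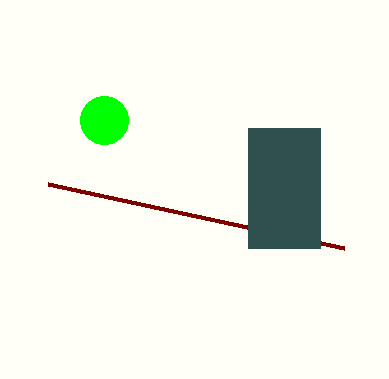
px0_1 = 48, py0_1 = 184, center_x_2 = 104, center_y_2 = 120, radius_2 = 24, px0_3 = 248, py0_3 = 128, px1_3 = 320, py1_3 = 248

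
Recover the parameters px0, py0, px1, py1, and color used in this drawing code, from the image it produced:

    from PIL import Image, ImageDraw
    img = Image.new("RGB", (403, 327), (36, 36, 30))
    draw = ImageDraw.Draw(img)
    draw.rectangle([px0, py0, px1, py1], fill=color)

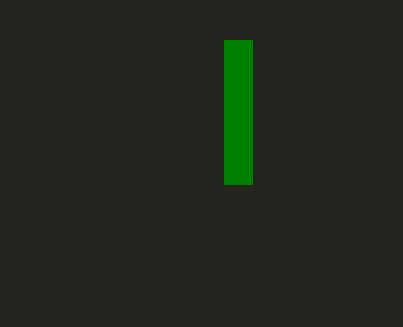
px0 = 224; py0 = 40; px1 = 252; py1 = 184; color = 'green'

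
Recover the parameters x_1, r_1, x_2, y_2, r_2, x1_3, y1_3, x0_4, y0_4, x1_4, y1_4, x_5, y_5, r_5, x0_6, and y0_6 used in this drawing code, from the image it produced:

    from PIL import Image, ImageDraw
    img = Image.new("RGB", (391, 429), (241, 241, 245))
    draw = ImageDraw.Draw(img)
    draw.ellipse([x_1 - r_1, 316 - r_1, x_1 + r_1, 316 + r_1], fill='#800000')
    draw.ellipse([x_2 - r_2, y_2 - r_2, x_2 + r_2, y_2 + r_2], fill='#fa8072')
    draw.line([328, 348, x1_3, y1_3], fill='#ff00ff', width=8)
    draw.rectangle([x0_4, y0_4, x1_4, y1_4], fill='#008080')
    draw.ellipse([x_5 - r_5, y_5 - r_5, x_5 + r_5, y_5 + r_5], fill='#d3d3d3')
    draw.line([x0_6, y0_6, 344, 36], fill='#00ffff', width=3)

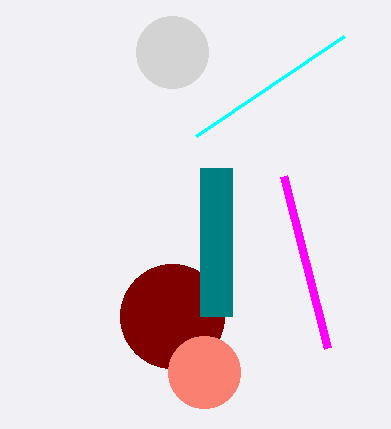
x_1 = 172; r_1 = 52; x_2 = 204; y_2 = 372; r_2 = 36; x1_3 = 284; y1_3 = 176; x0_4 = 200; y0_4 = 168; x1_4 = 232; y1_4 = 316; x_5 = 172; y_5 = 52; r_5 = 36; x0_6 = 196; y0_6 = 136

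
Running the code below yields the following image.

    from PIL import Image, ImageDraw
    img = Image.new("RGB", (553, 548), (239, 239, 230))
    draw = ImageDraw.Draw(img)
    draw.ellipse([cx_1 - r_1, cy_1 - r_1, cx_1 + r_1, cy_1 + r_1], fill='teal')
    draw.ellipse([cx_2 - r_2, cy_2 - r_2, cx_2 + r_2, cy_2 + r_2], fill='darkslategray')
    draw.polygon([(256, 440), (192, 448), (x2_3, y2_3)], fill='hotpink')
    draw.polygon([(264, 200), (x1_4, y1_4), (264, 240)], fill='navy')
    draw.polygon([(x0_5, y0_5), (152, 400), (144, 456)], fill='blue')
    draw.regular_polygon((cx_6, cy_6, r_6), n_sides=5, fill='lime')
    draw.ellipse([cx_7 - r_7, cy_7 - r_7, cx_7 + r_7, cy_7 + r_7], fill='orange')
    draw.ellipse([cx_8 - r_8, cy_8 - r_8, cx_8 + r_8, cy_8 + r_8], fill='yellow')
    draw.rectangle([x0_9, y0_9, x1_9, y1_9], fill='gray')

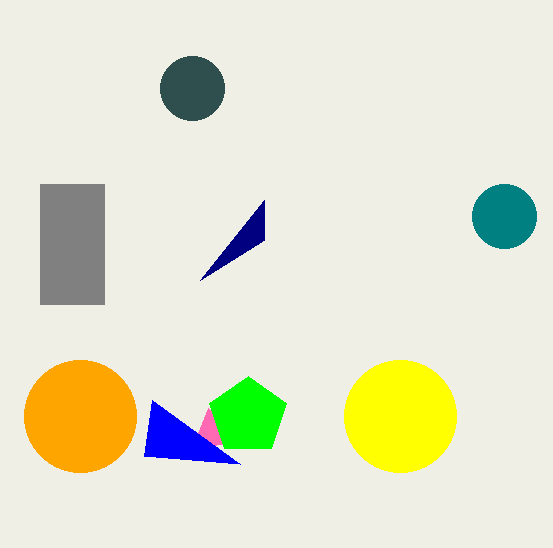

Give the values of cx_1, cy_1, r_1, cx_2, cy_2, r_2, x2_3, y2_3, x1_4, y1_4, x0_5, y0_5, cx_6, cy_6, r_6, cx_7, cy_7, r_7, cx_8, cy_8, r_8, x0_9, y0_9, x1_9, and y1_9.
cx_1 = 504, cy_1 = 216, r_1 = 32, cx_2 = 192, cy_2 = 88, r_2 = 32, x2_3 = 208, y2_3 = 408, x1_4 = 200, y1_4 = 280, x0_5 = 240, y0_5 = 464, cx_6 = 248, cy_6 = 416, r_6 = 40, cx_7 = 80, cy_7 = 416, r_7 = 56, cx_8 = 400, cy_8 = 416, r_8 = 56, x0_9 = 40, y0_9 = 184, x1_9 = 104, y1_9 = 304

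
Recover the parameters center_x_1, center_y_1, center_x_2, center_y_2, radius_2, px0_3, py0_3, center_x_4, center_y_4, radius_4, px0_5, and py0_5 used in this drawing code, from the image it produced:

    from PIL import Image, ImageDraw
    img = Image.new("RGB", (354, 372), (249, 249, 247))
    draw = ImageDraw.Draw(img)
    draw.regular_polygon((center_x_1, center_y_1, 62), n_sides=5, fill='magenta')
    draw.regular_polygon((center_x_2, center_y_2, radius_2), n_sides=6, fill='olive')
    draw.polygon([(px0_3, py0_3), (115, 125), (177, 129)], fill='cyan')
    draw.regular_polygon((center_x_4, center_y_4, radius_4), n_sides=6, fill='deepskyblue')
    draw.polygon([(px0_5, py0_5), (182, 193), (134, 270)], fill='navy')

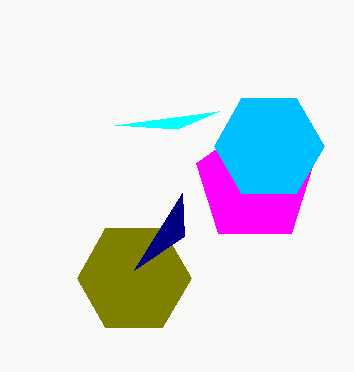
center_x_1 = 255; center_y_1 = 183; center_x_2 = 134; center_y_2 = 278; radius_2 = 57; px0_3 = 219; py0_3 = 111; center_x_4 = 269; center_y_4 = 146; radius_4 = 55; px0_5 = 184; py0_5 = 236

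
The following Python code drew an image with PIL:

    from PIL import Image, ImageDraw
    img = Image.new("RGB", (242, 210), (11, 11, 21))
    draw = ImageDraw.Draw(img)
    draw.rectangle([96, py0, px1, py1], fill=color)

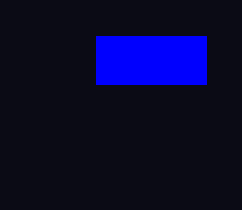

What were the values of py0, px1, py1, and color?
py0 = 36
px1 = 206
py1 = 84
color = 'blue'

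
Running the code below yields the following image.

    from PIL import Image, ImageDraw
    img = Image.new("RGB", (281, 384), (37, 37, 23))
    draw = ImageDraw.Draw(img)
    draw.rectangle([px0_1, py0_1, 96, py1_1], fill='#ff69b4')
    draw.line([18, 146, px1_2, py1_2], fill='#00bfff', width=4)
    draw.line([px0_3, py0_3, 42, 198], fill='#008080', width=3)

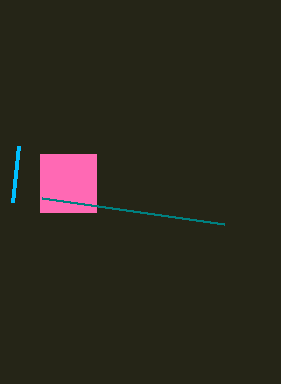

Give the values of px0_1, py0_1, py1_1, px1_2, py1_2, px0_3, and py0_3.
px0_1 = 40, py0_1 = 154, py1_1 = 212, px1_2 = 12, py1_2 = 202, px0_3 = 224, py0_3 = 224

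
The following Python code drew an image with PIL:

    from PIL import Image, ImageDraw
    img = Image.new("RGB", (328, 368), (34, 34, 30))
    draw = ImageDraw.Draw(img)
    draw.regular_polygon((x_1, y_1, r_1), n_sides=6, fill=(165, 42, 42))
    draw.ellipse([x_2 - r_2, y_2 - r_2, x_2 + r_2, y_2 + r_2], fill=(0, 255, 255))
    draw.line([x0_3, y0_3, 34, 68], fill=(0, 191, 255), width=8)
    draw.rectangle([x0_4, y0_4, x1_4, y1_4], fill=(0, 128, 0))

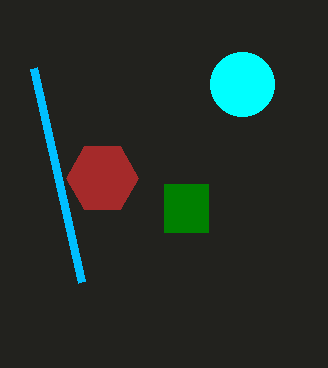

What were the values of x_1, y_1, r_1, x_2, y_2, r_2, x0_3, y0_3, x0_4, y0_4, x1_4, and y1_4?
x_1 = 102
y_1 = 178
r_1 = 36
x_2 = 242
y_2 = 84
r_2 = 32
x0_3 = 82
y0_3 = 282
x0_4 = 164
y0_4 = 184
x1_4 = 208
y1_4 = 232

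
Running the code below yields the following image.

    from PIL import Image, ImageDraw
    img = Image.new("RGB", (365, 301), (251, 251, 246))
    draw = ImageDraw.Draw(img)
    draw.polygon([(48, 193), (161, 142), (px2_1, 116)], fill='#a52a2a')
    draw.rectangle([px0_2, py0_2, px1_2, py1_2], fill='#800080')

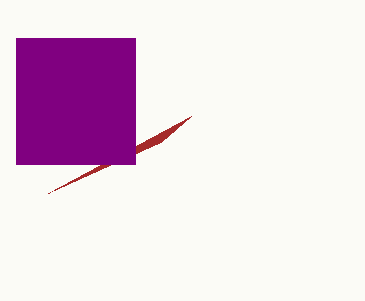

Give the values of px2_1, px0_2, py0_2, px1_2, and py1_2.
px2_1 = 191, px0_2 = 16, py0_2 = 38, px1_2 = 135, py1_2 = 164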